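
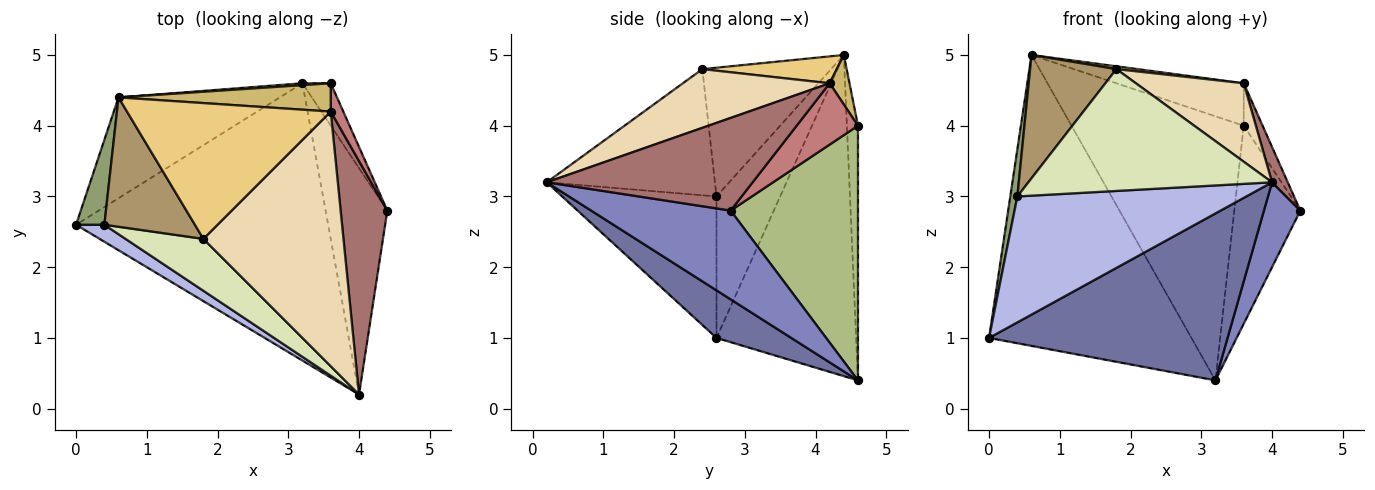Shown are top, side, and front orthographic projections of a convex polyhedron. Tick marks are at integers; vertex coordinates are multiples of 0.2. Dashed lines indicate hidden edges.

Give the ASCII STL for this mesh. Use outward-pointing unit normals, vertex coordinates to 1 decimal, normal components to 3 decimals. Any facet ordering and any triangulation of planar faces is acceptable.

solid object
 facet normal 0.160 -0.509 -0.846
  outer loop
   vertex 3.2 4.6 0.4
   vertex 4.0 0.2 3.2
   vertex 0.0 2.6 1.0
  endloop
 endfacet
 facet normal 0.803 -0.209 -0.558
  outer loop
   vertex 3.2 4.6 0.4
   vertex 4.4 2.8 2.8
   vertex 4.0 0.2 3.2
  endloop
 endfacet
 facet normal -0.546 0.792 -0.274
  outer loop
   vertex 3.2 4.6 0.4
   vertex 0.0 2.6 1.0
   vertex 0.6 4.4 5.0
  endloop
 endfacet
 facet normal -0.556 -0.824 0.111
  outer loop
   vertex 0.4 2.6 3.0
   vertex 0.0 2.6 1.0
   vertex 4.0 0.2 3.2
  endloop
 endfacet
 facet normal -0.975 -0.108 0.195
  outer loop
   vertex 0.4 2.6 3.0
   vertex 0.6 4.4 5.0
   vertex 0.0 2.6 1.0
  endloop
 endfacet
 facet normal 0.883 0.458 -0.098
  outer loop
   vertex 3.6 4.6 4.0
   vertex 4.4 2.8 2.8
   vertex 3.2 4.6 0.4
  endloop
 endfacet
 facet normal -0.064 0.998 0.007
  outer loop
   vertex 3.6 4.6 4.0
   vertex 3.2 4.6 0.4
   vertex 0.6 4.4 5.0
  endloop
 endfacet
 facet normal -0.536 -0.777 0.331
  outer loop
   vertex 1.8 2.4 4.8
   vertex 0.4 2.6 3.0
   vertex 4.0 0.2 3.2
  endloop
 endfacet
 facet normal -0.717 -0.481 0.504
  outer loop
   vertex 1.8 2.4 4.8
   vertex 0.6 4.4 5.0
   vertex 0.4 2.6 3.0
  endloop
 endfacet
 facet normal 0.128 0.825 0.550
  outer loop
   vertex 3.6 4.2 4.6
   vertex 3.6 4.6 4.0
   vertex 0.6 4.4 5.0
  endloop
 endfacet
 facet normal 0.131 -0.021 0.991
  outer loop
   vertex 3.6 4.2 4.6
   vertex 0.6 4.4 5.0
   vertex 1.8 2.4 4.8
  endloop
 endfacet
 facet normal 0.372 -0.273 0.887
  outer loop
   vertex 3.6 4.2 4.6
   vertex 1.8 2.4 4.8
   vertex 4.0 0.2 3.2
  endloop
 endfacet
 facet normal 0.891 -0.068 0.449
  outer loop
   vertex 3.6 4.2 4.6
   vertex 4.0 0.2 3.2
   vertex 4.4 2.8 2.8
  endloop
 endfacet
 facet normal 0.938 0.289 0.192
  outer loop
   vertex 3.6 4.2 4.6
   vertex 4.4 2.8 2.8
   vertex 3.6 4.6 4.0
  endloop
 endfacet
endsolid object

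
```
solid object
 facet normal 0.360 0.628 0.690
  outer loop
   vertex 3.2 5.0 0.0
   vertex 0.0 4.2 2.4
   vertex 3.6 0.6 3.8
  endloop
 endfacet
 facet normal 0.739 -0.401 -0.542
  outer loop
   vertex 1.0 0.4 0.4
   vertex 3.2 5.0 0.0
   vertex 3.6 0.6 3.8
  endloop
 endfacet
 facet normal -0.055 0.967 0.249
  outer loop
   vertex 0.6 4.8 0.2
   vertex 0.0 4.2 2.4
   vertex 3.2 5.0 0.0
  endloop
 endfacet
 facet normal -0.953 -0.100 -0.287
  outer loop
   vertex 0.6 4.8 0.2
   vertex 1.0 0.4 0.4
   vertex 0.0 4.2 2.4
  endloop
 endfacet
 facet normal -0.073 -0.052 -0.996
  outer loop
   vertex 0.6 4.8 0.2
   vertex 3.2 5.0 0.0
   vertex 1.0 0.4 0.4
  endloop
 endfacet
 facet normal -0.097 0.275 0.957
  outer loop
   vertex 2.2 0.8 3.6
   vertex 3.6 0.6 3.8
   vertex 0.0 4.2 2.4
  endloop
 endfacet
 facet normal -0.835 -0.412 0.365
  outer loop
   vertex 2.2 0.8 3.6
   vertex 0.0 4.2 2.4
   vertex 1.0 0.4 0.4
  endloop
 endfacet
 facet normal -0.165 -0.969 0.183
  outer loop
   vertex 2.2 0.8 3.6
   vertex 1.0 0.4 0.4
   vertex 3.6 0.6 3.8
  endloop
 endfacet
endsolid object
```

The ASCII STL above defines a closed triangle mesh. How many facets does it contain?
8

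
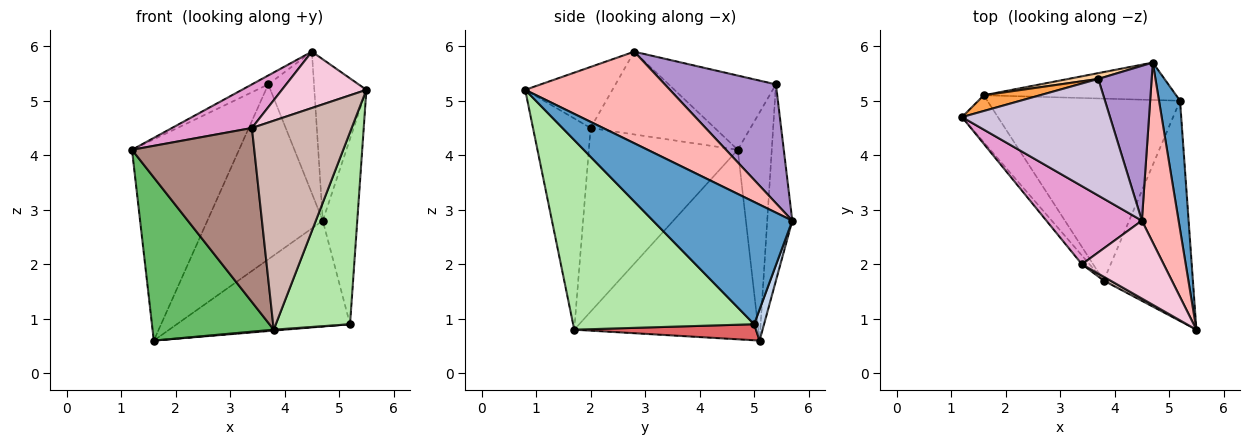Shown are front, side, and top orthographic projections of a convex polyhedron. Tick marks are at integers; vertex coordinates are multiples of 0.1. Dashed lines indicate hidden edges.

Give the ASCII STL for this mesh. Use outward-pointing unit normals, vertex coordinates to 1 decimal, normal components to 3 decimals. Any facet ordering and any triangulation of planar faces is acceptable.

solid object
 facet normal 0.957 0.237 0.165
  outer loop
   vertex 5.2 5.0 0.9
   vertex 4.7 5.7 2.8
   vertex 5.5 0.8 5.2
  endloop
 endfacet
 facet normal 0.054 0.941 -0.333
  outer loop
   vertex 5.2 5.0 0.9
   vertex 1.6 5.1 0.6
   vertex 4.7 5.7 2.8
  endloop
 endfacet
 facet normal -0.302 0.951 0.074
  outer loop
   vertex 3.7 5.4 5.3
   vertex 1.6 5.1 0.6
   vertex 1.2 4.7 4.1
  endloop
 endfacet
 facet normal -0.212 0.977 0.032
  outer loop
   vertex 3.7 5.4 5.3
   vertex 4.7 5.7 2.8
   vertex 1.6 5.1 0.6
  endloop
 endfacet
 facet normal -0.825 -0.543 -0.156
  outer loop
   vertex 3.8 1.7 0.8
   vertex 1.2 4.7 4.1
   vertex 1.6 5.1 0.6
  endloop
 endfacet
 facet normal 0.848 -0.348 -0.399
  outer loop
   vertex 3.8 1.7 0.8
   vertex 5.2 5.0 0.9
   vertex 5.5 0.8 5.2
  endloop
 endfacet
 facet normal 0.083 -0.005 -0.997
  outer loop
   vertex 3.8 1.7 0.8
   vertex 1.6 5.1 0.6
   vertex 5.2 5.0 0.9
  endloop
 endfacet
 facet normal 0.880 0.317 0.353
  outer loop
   vertex 4.5 2.8 5.9
   vertex 5.5 0.8 5.2
   vertex 4.7 5.7 2.8
  endloop
 endfacet
 facet normal 0.854 0.351 0.384
  outer loop
   vertex 4.5 2.8 5.9
   vertex 4.7 5.7 2.8
   vertex 3.7 5.4 5.3
  endloop
 endfacet
 facet normal -0.447 0.068 0.892
  outer loop
   vertex 4.5 2.8 5.9
   vertex 3.7 5.4 5.3
   vertex 1.2 4.7 4.1
  endloop
 endfacet
 facet normal -0.773 -0.634 -0.032
  outer loop
   vertex 3.4 2.0 4.5
   vertex 1.2 4.7 4.1
   vertex 3.8 1.7 0.8
  endloop
 endfacet
 facet normal -0.500 -0.866 0.016
  outer loop
   vertex 3.4 2.0 4.5
   vertex 3.8 1.7 0.8
   vertex 5.5 0.8 5.2
  endloop
 endfacet
 facet normal -0.604 -0.389 0.696
  outer loop
   vertex 3.4 2.0 4.5
   vertex 4.5 2.8 5.9
   vertex 1.2 4.7 4.1
  endloop
 endfacet
 facet normal -0.518 -0.501 0.693
  outer loop
   vertex 3.4 2.0 4.5
   vertex 5.5 0.8 5.2
   vertex 4.5 2.8 5.9
  endloop
 endfacet
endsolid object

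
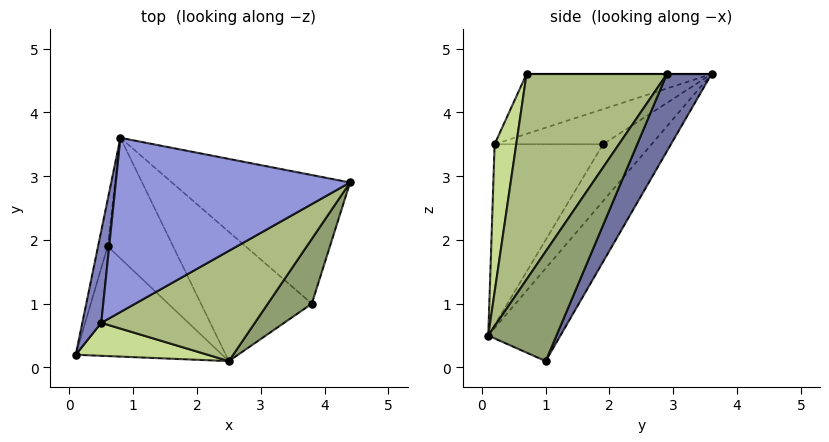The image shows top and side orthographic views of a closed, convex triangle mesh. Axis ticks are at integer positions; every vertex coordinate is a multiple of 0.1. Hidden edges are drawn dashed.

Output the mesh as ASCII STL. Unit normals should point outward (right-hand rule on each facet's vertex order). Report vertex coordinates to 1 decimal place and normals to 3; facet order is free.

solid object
 facet normal 0.175 0.899 -0.403
  outer loop
   vertex 3.8 1.0 0.1
   vertex 0.8 3.6 4.6
   vertex 4.4 2.9 4.6
  endloop
 endfacet
 facet normal -0.949 0.098 0.300
  outer loop
   vertex 0.5 0.7 4.6
   vertex 0.8 3.6 4.6
   vertex 0.1 0.2 3.5
  endloop
 endfacet
 facet normal 0.000 0.000 1.000
  outer loop
   vertex 0.5 0.7 4.6
   vertex 4.4 2.9 4.6
   vertex 0.8 3.6 4.6
  endloop
 endfacet
 facet normal -0.928 0.273 -0.253
  outer loop
   vertex 0.6 1.9 3.5
   vertex 0.1 0.2 3.5
   vertex 0.8 3.6 4.6
  endloop
 endfacet
 facet normal 0.601 -0.762 0.241
  outer loop
   vertex 2.5 0.1 0.5
   vertex 3.8 1.0 0.1
   vertex 4.4 2.9 4.6
  endloop
 endfacet
 facet normal 0.461 -0.818 0.345
  outer loop
   vertex 2.5 0.1 0.5
   vertex 4.4 2.9 4.6
   vertex 0.5 0.7 4.6
  endloop
 endfacet
 facet normal 0.326 -0.900 0.291
  outer loop
   vertex 2.5 0.1 0.5
   vertex 0.5 0.7 4.6
   vertex 0.1 0.2 3.5
  endloop
 endfacet
 facet normal -0.758 0.223 -0.614
  outer loop
   vertex 2.5 0.1 0.5
   vertex 0.1 0.2 3.5
   vertex 0.6 1.9 3.5
  endloop
 endfacet
 facet normal -0.554 0.506 -0.661
  outer loop
   vertex 2.5 0.1 0.5
   vertex 0.8 3.6 4.6
   vertex 3.8 1.0 0.1
  endloop
 endfacet
 facet normal -0.571 0.492 -0.657
  outer loop
   vertex 2.5 0.1 0.5
   vertex 0.6 1.9 3.5
   vertex 0.8 3.6 4.6
  endloop
 endfacet
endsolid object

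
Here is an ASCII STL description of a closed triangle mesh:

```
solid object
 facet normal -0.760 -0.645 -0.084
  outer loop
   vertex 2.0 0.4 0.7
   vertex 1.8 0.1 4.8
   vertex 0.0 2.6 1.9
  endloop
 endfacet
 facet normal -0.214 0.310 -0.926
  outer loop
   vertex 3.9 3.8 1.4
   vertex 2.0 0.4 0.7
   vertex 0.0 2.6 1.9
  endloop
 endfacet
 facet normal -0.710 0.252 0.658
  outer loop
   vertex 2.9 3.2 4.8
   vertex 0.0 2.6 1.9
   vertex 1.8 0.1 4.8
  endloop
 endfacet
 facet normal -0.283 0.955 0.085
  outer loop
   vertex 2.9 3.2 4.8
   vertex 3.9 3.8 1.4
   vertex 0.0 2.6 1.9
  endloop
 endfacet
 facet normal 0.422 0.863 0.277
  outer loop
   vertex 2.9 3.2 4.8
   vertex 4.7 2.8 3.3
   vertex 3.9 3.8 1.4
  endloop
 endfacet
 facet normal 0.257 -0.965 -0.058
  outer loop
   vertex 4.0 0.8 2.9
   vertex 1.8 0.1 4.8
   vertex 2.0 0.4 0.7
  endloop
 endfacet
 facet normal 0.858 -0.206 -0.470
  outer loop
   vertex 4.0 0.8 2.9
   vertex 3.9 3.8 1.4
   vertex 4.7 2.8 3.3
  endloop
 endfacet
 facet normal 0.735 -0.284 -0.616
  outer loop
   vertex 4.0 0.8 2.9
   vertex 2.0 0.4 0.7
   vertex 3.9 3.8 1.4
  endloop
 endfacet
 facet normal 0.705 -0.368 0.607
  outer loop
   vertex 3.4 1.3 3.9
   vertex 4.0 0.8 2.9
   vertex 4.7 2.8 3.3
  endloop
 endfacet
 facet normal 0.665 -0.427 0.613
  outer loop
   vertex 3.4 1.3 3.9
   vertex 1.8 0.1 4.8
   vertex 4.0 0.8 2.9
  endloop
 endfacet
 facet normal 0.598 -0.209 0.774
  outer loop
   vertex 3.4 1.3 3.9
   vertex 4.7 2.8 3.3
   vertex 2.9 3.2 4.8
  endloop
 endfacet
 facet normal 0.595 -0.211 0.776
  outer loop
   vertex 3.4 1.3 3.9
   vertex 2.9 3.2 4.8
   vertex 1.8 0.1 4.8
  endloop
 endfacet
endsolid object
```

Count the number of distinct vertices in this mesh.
8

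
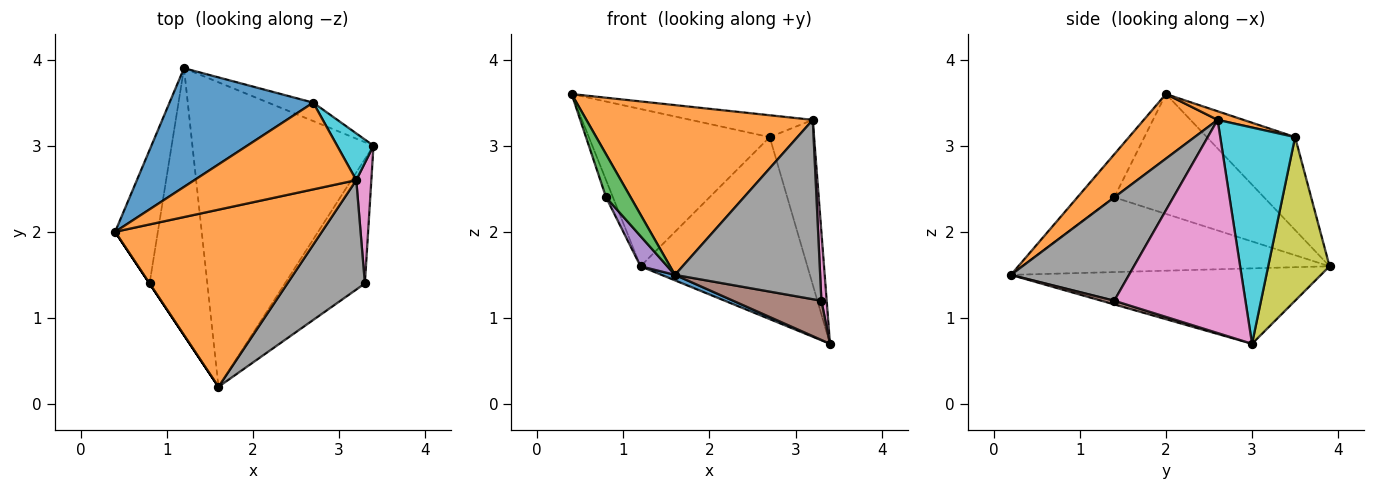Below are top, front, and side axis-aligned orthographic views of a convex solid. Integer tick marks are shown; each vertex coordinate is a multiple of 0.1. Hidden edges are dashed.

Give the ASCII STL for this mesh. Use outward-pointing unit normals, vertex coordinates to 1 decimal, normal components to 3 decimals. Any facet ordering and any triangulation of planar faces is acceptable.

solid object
 facet normal -0.384 -0.017 -0.923
  outer loop
   vertex 1.2 3.9 1.6
   vertex 3.4 3.0 0.7
   vertex 1.6 0.2 1.5
  endloop
 endfacet
 facet normal 0.220 -0.675 0.704
  outer loop
   vertex 3.2 2.6 3.3
   vertex 0.4 2.0 3.6
   vertex 1.6 0.2 1.5
  endloop
 endfacet
 facet normal -0.832 -0.555 0.000
  outer loop
   vertex 0.8 1.4 2.4
   vertex 1.6 0.2 1.5
   vertex 0.4 2.0 3.6
  endloop
 endfacet
 facet normal -0.941 0.043 -0.335
  outer loop
   vertex 0.8 1.4 2.4
   vertex 0.4 2.0 3.6
   vertex 1.2 3.9 1.6
  endloop
 endfacet
 facet normal -0.789 -0.069 -0.610
  outer loop
   vertex 0.8 1.4 2.4
   vertex 1.2 3.9 1.6
   vertex 1.6 0.2 1.5
  endloop
 endfacet
 facet normal 0.044 -0.300 -0.953
  outer loop
   vertex 3.3 1.4 1.2
   vertex 1.6 0.2 1.5
   vertex 3.4 3.0 0.7
  endloop
 endfacet
 facet normal 0.997 -0.040 0.070
  outer loop
   vertex 3.3 1.4 1.2
   vertex 3.4 3.0 0.7
   vertex 3.2 2.6 3.3
  endloop
 endfacet
 facet normal 0.570 -0.701 0.428
  outer loop
   vertex 3.3 1.4 1.2
   vertex 3.2 2.6 3.3
   vertex 1.6 0.2 1.5
  endloop
 endfacet
 facet normal 0.344 0.934 -0.094
  outer loop
   vertex 2.7 3.5 3.1
   vertex 3.4 3.0 0.7
   vertex 1.2 3.9 1.6
  endloop
 endfacet
 facet normal 0.851 0.505 0.143
  outer loop
   vertex 2.7 3.5 3.1
   vertex 3.2 2.6 3.3
   vertex 3.4 3.0 0.7
  endloop
 endfacet
 facet normal -0.363 0.744 0.561
  outer loop
   vertex 2.7 3.5 3.1
   vertex 1.2 3.9 1.6
   vertex 0.4 2.0 3.6
  endloop
 endfacet
 facet normal 0.052 0.244 0.968
  outer loop
   vertex 2.7 3.5 3.1
   vertex 0.4 2.0 3.6
   vertex 3.2 2.6 3.3
  endloop
 endfacet
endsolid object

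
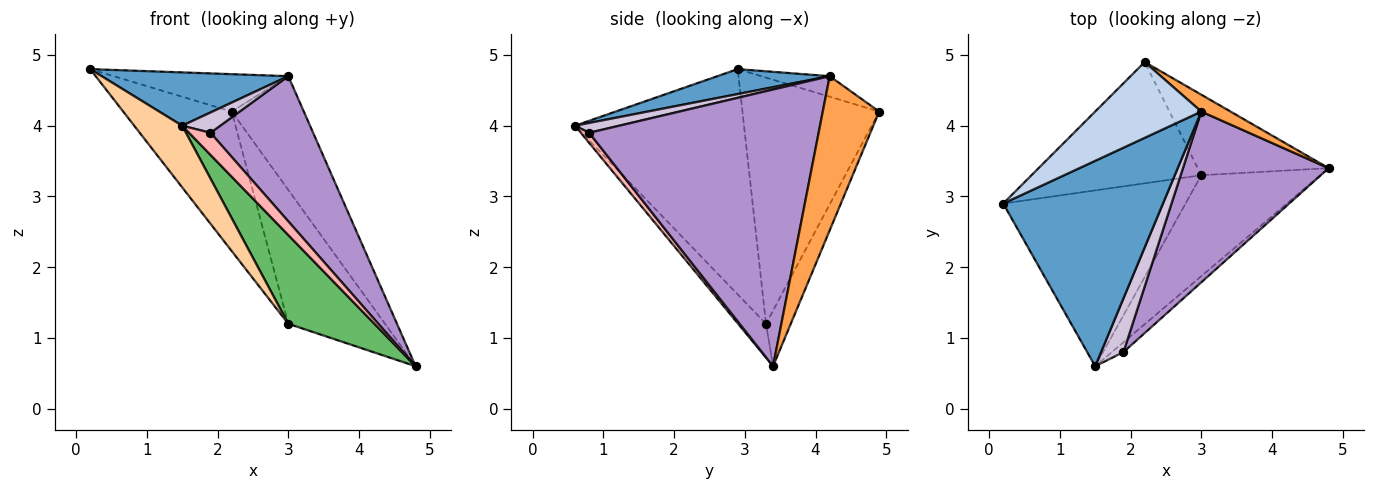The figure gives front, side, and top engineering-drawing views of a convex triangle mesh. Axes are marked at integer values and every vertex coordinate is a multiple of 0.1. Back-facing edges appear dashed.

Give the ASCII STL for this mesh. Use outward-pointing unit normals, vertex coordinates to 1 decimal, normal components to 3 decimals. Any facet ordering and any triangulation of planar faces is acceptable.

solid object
 facet normal 0.150 -0.248 0.957
  outer loop
   vertex 3.0 4.2 4.7
   vertex 0.2 2.9 4.8
   vertex 1.5 0.6 4.0
  endloop
 endfacet
 facet normal -0.171 0.436 0.884
  outer loop
   vertex 3.0 4.2 4.7
   vertex 2.2 4.9 4.2
   vertex 0.2 2.9 4.8
  endloop
 endfacet
 facet normal 0.612 0.782 0.116
  outer loop
   vertex 3.0 4.2 4.7
   vertex 4.8 3.4 0.6
   vertex 2.2 4.9 4.2
  endloop
 endfacet
 facet normal -0.759 -0.215 -0.614
  outer loop
   vertex 3.0 3.3 1.2
   vertex 1.5 0.6 4.0
   vertex 0.2 2.9 4.8
  endloop
 endfacet
 facet normal -0.209 -0.646 -0.735
  outer loop
   vertex 3.0 3.3 1.2
   vertex 4.8 3.4 0.6
   vertex 1.5 0.6 4.0
  endloop
 endfacet
 facet normal -0.689 0.547 -0.475
  outer loop
   vertex 3.0 3.3 1.2
   vertex 0.2 2.9 4.8
   vertex 2.2 4.9 4.2
  endloop
 endfacet
 facet normal -0.214 0.837 -0.504
  outer loop
   vertex 3.0 3.3 1.2
   vertex 2.2 4.9 4.2
   vertex 4.8 3.4 0.6
  endloop
 endfacet
 facet normal 0.334 -0.861 -0.384
  outer loop
   vertex 1.9 0.8 3.9
   vertex 1.5 0.6 4.0
   vertex 4.8 3.4 0.6
  endloop
 endfacet
 facet normal 0.823 -0.368 0.433
  outer loop
   vertex 1.9 0.8 3.9
   vertex 4.8 3.4 0.6
   vertex 3.0 4.2 4.7
  endloop
 endfacet
 facet normal 0.380 -0.326 0.866
  outer loop
   vertex 1.9 0.8 3.9
   vertex 3.0 4.2 4.7
   vertex 1.5 0.6 4.0
  endloop
 endfacet
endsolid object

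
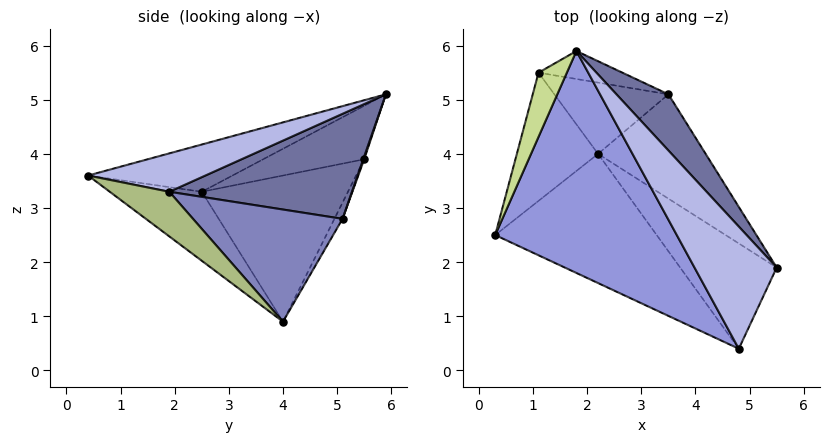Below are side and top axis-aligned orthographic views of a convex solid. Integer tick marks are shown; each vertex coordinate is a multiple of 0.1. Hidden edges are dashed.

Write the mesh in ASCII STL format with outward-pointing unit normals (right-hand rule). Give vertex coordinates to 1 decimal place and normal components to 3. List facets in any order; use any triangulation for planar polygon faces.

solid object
 facet normal 0.759 0.533 0.375
  outer loop
   vertex 3.5 5.1 2.8
   vertex 1.8 5.9 5.1
   vertex 5.5 1.9 3.3
  endloop
 endfacet
 facet normal 0.683 0.324 -0.655
  outer loop
   vertex 3.5 5.1 2.8
   vertex 5.5 1.9 3.3
   vertex 2.2 4.0 0.9
  endloop
 endfacet
 facet normal -0.234 -0.372 0.898
  outer loop
   vertex 4.8 0.4 3.6
   vertex 1.8 5.9 5.1
   vertex 0.3 2.5 3.3
  endloop
 endfacet
 facet normal 0.423 -0.016 0.906
  outer loop
   vertex 4.8 0.4 3.6
   vertex 5.5 1.9 3.3
   vertex 1.8 5.9 5.1
  endloop
 endfacet
 facet normal -0.282 -0.698 -0.659
  outer loop
   vertex 4.8 0.4 3.6
   vertex 0.3 2.5 3.3
   vertex 2.2 4.0 0.9
  endloop
 endfacet
 facet normal 0.393 -0.353 -0.849
  outer loop
   vertex 4.8 0.4 3.6
   vertex 2.2 4.0 0.9
   vertex 5.5 1.9 3.3
  endloop
 endfacet
 facet normal -0.875 0.141 0.463
  outer loop
   vertex 1.1 5.5 3.9
   vertex 0.3 2.5 3.3
   vertex 1.8 5.9 5.1
  endloop
 endfacet
 facet normal -0.830 0.314 -0.461
  outer loop
   vertex 1.1 5.5 3.9
   vertex 2.2 4.0 0.9
   vertex 0.3 2.5 3.3
  endloop
 endfacet
 facet normal 0.010 0.947 -0.322
  outer loop
   vertex 1.1 5.5 3.9
   vertex 1.8 5.9 5.1
   vertex 3.5 5.1 2.8
  endloop
 endfacet
 facet normal -0.066 0.883 -0.466
  outer loop
   vertex 1.1 5.5 3.9
   vertex 3.5 5.1 2.8
   vertex 2.2 4.0 0.9
  endloop
 endfacet
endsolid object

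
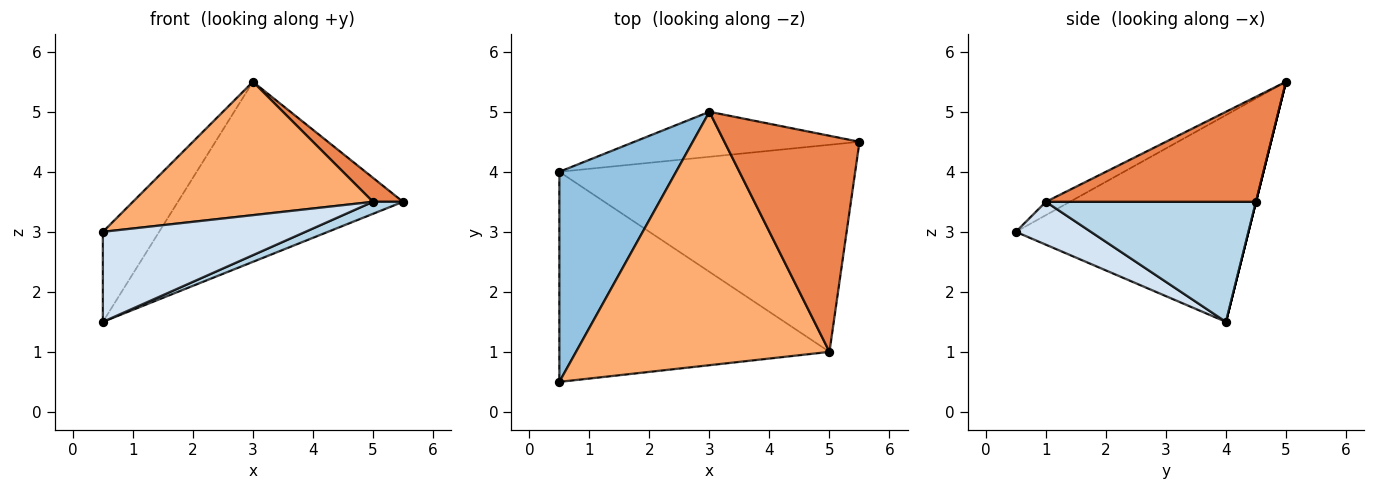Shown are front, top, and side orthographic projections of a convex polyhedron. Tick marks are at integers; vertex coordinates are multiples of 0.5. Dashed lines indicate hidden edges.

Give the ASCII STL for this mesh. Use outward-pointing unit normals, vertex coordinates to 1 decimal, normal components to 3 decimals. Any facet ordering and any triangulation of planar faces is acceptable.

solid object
 facet normal 0.000 0.970 -0.243
  outer loop
   vertex 3.0 5.0 5.5
   vertex 5.5 4.5 3.5
   vertex 0.5 4.0 1.5
  endloop
 endfacet
 facet normal -0.852 0.206 0.481
  outer loop
   vertex 3.0 5.0 5.5
   vertex 0.5 4.0 1.5
   vertex 0.5 0.5 3.0
  endloop
 endfacet
 facet normal 0.375 -0.054 -0.925
  outer loop
   vertex 5.0 1.0 3.5
   vertex 0.5 4.0 1.5
   vertex 5.5 4.5 3.5
  endloop
 endfacet
 facet normal 0.144 -0.390 -0.910
  outer loop
   vertex 5.0 1.0 3.5
   vertex 0.5 0.5 3.0
   vertex 0.5 4.0 1.5
  endloop
 endfacet
 facet normal 0.612 -0.087 0.786
  outer loop
   vertex 5.0 1.0 3.5
   vertex 5.5 4.5 3.5
   vertex 3.0 5.0 5.5
  endloop
 endfacet
 facet normal -0.047 -0.465 0.884
  outer loop
   vertex 5.0 1.0 3.5
   vertex 3.0 5.0 5.5
   vertex 0.5 0.5 3.0
  endloop
 endfacet
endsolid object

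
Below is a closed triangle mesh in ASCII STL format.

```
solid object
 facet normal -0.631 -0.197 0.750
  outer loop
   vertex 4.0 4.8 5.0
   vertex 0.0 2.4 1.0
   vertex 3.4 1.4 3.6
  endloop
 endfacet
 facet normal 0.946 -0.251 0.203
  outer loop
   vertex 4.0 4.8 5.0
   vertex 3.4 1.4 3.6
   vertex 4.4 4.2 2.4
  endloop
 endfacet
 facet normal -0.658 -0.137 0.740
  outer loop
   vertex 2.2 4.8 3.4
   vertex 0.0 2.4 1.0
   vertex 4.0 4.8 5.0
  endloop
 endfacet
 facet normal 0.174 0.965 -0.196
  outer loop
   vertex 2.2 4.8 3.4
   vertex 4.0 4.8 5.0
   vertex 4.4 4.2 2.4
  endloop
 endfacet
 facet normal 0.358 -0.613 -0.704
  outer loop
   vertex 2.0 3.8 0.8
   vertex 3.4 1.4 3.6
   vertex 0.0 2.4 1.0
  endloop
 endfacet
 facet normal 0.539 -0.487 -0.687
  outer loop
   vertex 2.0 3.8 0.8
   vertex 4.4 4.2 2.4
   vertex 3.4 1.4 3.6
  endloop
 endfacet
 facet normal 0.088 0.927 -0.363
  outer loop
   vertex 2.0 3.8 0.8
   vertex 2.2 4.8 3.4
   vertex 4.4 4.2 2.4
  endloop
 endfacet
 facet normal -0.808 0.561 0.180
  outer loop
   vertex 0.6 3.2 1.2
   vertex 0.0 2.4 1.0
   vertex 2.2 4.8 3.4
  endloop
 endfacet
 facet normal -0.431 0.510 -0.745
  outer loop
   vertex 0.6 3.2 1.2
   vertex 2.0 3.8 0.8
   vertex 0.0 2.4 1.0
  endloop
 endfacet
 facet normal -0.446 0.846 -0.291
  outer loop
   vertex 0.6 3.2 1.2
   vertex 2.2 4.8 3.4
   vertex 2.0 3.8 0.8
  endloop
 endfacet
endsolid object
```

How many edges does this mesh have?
15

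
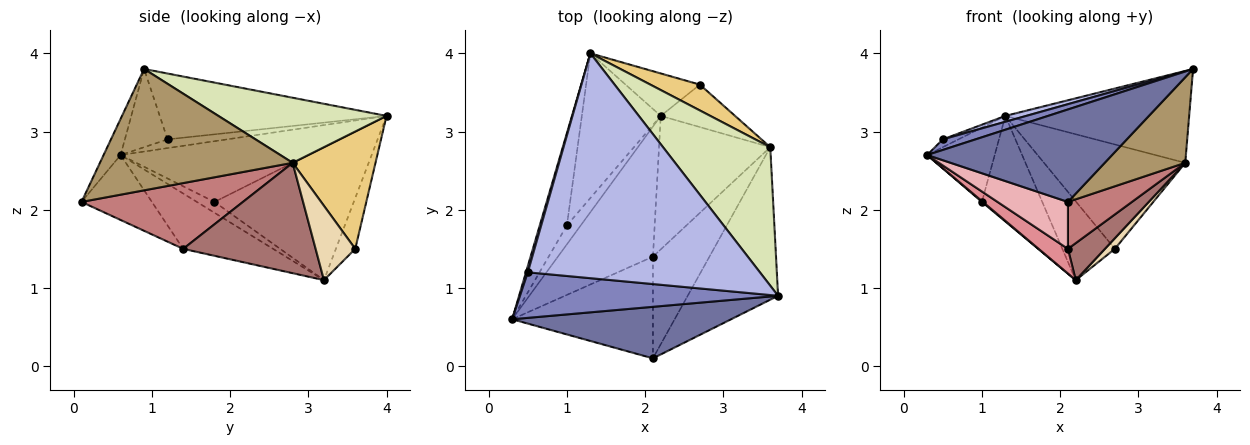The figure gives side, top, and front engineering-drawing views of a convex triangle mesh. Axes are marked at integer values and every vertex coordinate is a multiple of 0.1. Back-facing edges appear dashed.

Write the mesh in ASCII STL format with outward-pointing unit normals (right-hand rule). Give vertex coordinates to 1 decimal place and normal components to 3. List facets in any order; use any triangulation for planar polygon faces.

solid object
 facet normal -0.080 -0.871 0.485
  outer loop
   vertex 2.1 0.1 2.1
   vertex 3.7 0.9 3.8
   vertex 0.3 0.6 2.7
  endloop
 endfacet
 facet normal -0.283 -0.217 0.934
  outer loop
   vertex 0.5 1.2 2.9
   vertex 0.3 0.6 2.7
   vertex 3.7 0.9 3.8
  endloop
 endfacet
 facet normal -0.948 0.249 0.200
  outer loop
   vertex 0.5 1.2 2.9
   vertex 1.3 4.0 3.2
   vertex 0.3 0.6 2.7
  endloop
 endfacet
 facet normal -0.273 -0.025 0.962
  outer loop
   vertex 0.5 1.2 2.9
   vertex 3.7 0.9 3.8
   vertex 1.3 4.0 3.2
  endloop
 endfacet
 facet normal -0.867 0.312 -0.388
  outer loop
   vertex 1.0 1.8 2.1
   vertex 0.3 0.6 2.7
   vertex 1.3 4.0 3.2
  endloop
 endfacet
 facet normal -0.616 -0.034 -0.787
  outer loop
   vertex 1.0 1.8 2.1
   vertex 2.2 3.2 1.1
   vertex 0.3 0.6 2.7
  endloop
 endfacet
 facet normal -0.806 0.349 -0.478
  outer loop
   vertex 1.0 1.8 2.1
   vertex 1.3 4.0 3.2
   vertex 2.2 3.2 1.1
  endloop
 endfacet
 facet normal 0.451 0.493 0.744
  outer loop
   vertex 3.6 2.8 2.6
   vertex 1.3 4.0 3.2
   vertex 3.7 0.9 3.8
  endloop
 endfacet
 facet normal 0.761 -0.318 -0.566
  outer loop
   vertex 3.6 2.8 2.6
   vertex 3.7 0.9 3.8
   vertex 2.1 0.1 2.1
  endloop
 endfacet
 facet normal -0.309 0.837 -0.451
  outer loop
   vertex 2.7 3.6 1.5
   vertex 2.2 3.2 1.1
   vertex 1.3 4.0 3.2
  endloop
 endfacet
 facet normal 0.495 0.844 0.209
  outer loop
   vertex 2.7 3.6 1.5
   vertex 1.3 4.0 3.2
   vertex 3.6 2.8 2.6
  endloop
 endfacet
 facet normal 0.696 -0.174 -0.696
  outer loop
   vertex 2.7 3.6 1.5
   vertex 3.6 2.8 2.6
   vertex 2.2 3.2 1.1
  endloop
 endfacet
 facet normal 0.691 -0.193 -0.697
  outer loop
   vertex 2.1 1.4 1.5
   vertex 2.2 3.2 1.1
   vertex 3.6 2.8 2.6
  endloop
 endfacet
 facet normal 0.726 -0.288 -0.624
  outer loop
   vertex 2.1 1.4 1.5
   vertex 3.6 2.8 2.6
   vertex 2.1 0.1 2.1
  endloop
 endfacet
 facet normal -0.497 -0.162 -0.853
  outer loop
   vertex 2.1 1.4 1.5
   vertex 0.3 0.6 2.7
   vertex 2.2 3.2 1.1
  endloop
 endfacet
 facet normal -0.386 -0.386 -0.837
  outer loop
   vertex 2.1 1.4 1.5
   vertex 2.1 0.1 2.1
   vertex 0.3 0.6 2.7
  endloop
 endfacet
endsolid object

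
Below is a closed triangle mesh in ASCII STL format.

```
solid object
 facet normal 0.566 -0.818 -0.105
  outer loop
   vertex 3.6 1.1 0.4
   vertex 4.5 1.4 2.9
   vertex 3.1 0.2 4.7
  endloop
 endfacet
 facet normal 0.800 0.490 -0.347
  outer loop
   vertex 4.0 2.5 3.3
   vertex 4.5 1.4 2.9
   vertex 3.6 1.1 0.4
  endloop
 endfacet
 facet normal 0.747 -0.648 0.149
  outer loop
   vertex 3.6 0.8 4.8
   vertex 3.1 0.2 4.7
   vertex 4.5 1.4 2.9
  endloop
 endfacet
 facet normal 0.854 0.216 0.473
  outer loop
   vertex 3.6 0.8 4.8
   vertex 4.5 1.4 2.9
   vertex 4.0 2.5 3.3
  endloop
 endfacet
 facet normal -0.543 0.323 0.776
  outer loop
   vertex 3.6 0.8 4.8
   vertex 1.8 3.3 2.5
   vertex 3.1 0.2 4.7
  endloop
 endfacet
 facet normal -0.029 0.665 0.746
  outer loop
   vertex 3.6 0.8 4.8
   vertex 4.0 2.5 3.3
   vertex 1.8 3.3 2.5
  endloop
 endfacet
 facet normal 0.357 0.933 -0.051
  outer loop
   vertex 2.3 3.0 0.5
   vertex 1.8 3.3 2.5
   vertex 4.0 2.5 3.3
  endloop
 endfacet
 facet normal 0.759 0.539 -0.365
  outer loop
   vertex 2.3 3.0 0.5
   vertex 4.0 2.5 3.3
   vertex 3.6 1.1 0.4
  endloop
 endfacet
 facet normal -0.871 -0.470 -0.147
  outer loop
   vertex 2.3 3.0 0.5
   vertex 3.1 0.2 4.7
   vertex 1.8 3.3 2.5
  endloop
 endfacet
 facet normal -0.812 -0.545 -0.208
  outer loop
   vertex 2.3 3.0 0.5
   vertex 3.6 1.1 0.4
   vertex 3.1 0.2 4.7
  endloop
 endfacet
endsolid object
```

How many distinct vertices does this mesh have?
7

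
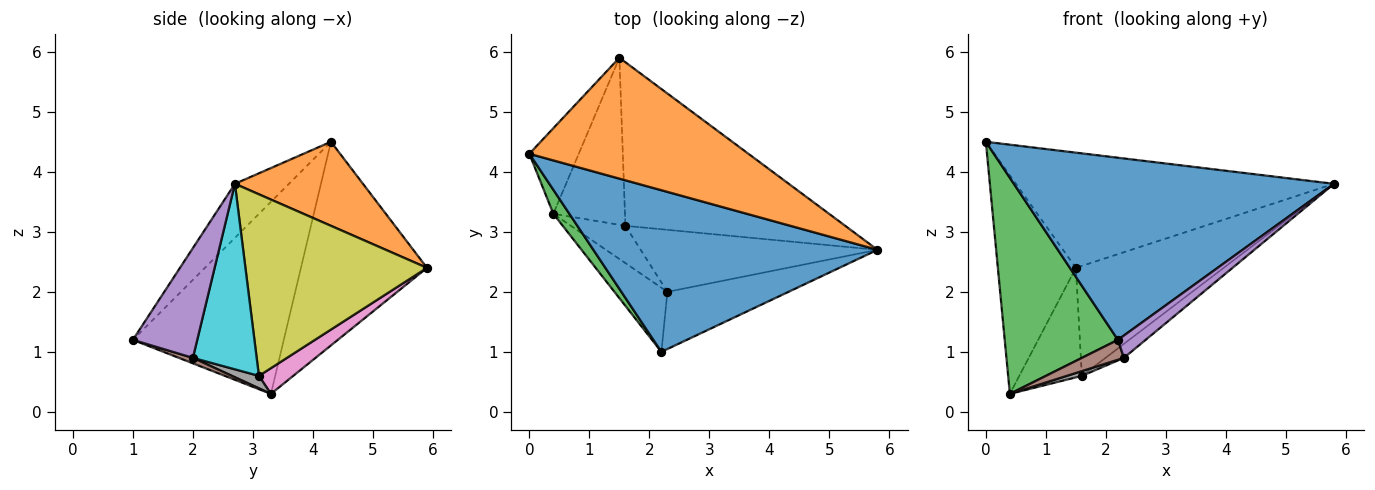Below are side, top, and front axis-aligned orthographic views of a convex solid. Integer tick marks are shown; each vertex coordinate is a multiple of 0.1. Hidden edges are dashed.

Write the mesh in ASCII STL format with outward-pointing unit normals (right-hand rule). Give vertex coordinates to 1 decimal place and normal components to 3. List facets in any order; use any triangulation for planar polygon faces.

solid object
 facet normal -0.125 -0.742 0.659
  outer loop
   vertex 2.2 1.0 1.2
   vertex 5.8 2.7 3.8
   vertex 0.0 4.3 4.5
  endloop
 endfacet
 facet normal 0.268 0.665 0.698
  outer loop
   vertex 1.5 5.9 2.4
   vertex 0.0 4.3 4.5
   vertex 5.8 2.7 3.8
  endloop
 endfacet
 facet normal -0.798 -0.599 0.067
  outer loop
   vertex 0.4 3.3 0.3
   vertex 2.2 1.0 1.2
   vertex 0.0 4.3 4.5
  endloop
 endfacet
 facet normal -0.833 0.515 -0.202
  outer loop
   vertex 0.4 3.3 0.3
   vertex 0.0 4.3 4.5
   vertex 1.5 5.9 2.4
  endloop
 endfacet
 facet normal 0.645 -0.278 -0.712
  outer loop
   vertex 2.3 2.0 0.9
   vertex 5.8 2.7 3.8
   vertex 2.2 1.0 1.2
  endloop
 endfacet
 facet normal 0.098 -0.295 -0.950
  outer loop
   vertex 2.3 2.0 0.9
   vertex 2.2 1.0 1.2
   vertex 0.4 3.3 0.3
  endloop
 endfacet
 facet normal 0.288 0.525 -0.801
  outer loop
   vertex 1.6 3.1 0.6
   vertex 0.4 3.3 0.3
   vertex 1.5 5.9 2.4
  endloop
 endfacet
 facet normal 0.221 -0.123 -0.967
  outer loop
   vertex 1.6 3.1 0.6
   vertex 2.3 2.0 0.9
   vertex 0.4 3.3 0.3
  endloop
 endfacet
 facet normal 0.565 0.460 -0.685
  outer loop
   vertex 1.6 3.1 0.6
   vertex 1.5 5.9 2.4
   vertex 5.8 2.7 3.8
  endloop
 endfacet
 facet normal 0.607 0.175 -0.775
  outer loop
   vertex 1.6 3.1 0.6
   vertex 5.8 2.7 3.8
   vertex 2.3 2.0 0.9
  endloop
 endfacet
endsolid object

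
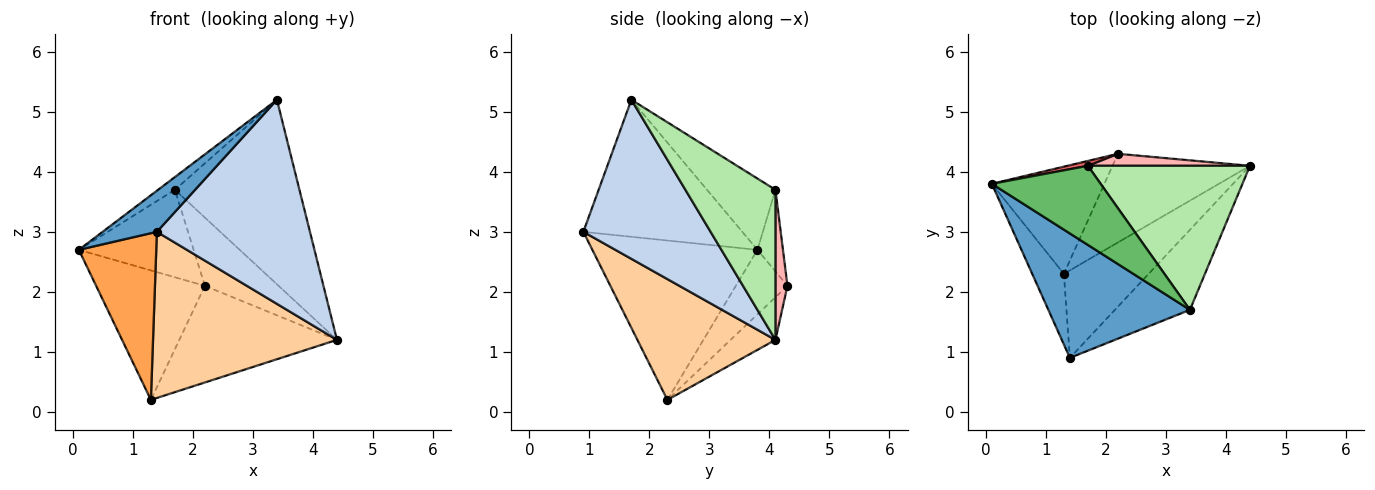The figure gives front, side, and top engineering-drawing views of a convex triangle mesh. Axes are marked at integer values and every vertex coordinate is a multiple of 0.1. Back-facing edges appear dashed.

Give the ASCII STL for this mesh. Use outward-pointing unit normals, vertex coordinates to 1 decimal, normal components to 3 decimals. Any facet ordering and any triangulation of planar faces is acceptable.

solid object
 facet normal -0.677 -0.231 0.699
  outer loop
   vertex 3.4 1.7 5.2
   vertex 0.1 3.8 2.7
   vertex 1.4 0.9 3.0
  endloop
 endfacet
 facet normal 0.612 -0.736 -0.289
  outer loop
   vertex 3.4 1.7 5.2
   vertex 1.4 0.9 3.0
   vertex 4.4 4.1 1.2
  endloop
 endfacet
 facet normal -0.891 -0.418 -0.177
  outer loop
   vertex 1.3 2.3 0.2
   vertex 1.4 0.9 3.0
   vertex 0.1 3.8 2.7
  endloop
 endfacet
 facet normal 0.553 -0.737 -0.388
  outer loop
   vertex 1.3 2.3 0.2
   vertex 4.4 4.1 1.2
   vertex 1.4 0.9 3.0
  endloop
 endfacet
 facet normal -0.543 0.133 0.829
  outer loop
   vertex 1.7 4.1 3.7
   vertex 0.1 3.8 2.7
   vertex 3.4 1.7 5.2
  endloop
 endfacet
 facet normal 0.495 0.685 0.535
  outer loop
   vertex 1.7 4.1 3.7
   vertex 3.4 1.7 5.2
   vertex 4.4 4.1 1.2
  endloop
 endfacet
 facet normal -0.217 0.975 0.054
  outer loop
   vertex 2.2 4.3 2.1
   vertex 0.1 3.8 2.7
   vertex 1.7 4.1 3.7
  endloop
 endfacet
 facet normal 0.158 0.972 0.171
  outer loop
   vertex 2.2 4.3 2.1
   vertex 1.7 4.1 3.7
   vertex 4.4 4.1 1.2
  endloop
 endfacet
 facet normal -0.343 0.723 -0.599
  outer loop
   vertex 2.2 4.3 2.1
   vertex 1.3 2.3 0.2
   vertex 0.1 3.8 2.7
  endloop
 endfacet
 facet normal -0.205 0.721 -0.662
  outer loop
   vertex 2.2 4.3 2.1
   vertex 4.4 4.1 1.2
   vertex 1.3 2.3 0.2
  endloop
 endfacet
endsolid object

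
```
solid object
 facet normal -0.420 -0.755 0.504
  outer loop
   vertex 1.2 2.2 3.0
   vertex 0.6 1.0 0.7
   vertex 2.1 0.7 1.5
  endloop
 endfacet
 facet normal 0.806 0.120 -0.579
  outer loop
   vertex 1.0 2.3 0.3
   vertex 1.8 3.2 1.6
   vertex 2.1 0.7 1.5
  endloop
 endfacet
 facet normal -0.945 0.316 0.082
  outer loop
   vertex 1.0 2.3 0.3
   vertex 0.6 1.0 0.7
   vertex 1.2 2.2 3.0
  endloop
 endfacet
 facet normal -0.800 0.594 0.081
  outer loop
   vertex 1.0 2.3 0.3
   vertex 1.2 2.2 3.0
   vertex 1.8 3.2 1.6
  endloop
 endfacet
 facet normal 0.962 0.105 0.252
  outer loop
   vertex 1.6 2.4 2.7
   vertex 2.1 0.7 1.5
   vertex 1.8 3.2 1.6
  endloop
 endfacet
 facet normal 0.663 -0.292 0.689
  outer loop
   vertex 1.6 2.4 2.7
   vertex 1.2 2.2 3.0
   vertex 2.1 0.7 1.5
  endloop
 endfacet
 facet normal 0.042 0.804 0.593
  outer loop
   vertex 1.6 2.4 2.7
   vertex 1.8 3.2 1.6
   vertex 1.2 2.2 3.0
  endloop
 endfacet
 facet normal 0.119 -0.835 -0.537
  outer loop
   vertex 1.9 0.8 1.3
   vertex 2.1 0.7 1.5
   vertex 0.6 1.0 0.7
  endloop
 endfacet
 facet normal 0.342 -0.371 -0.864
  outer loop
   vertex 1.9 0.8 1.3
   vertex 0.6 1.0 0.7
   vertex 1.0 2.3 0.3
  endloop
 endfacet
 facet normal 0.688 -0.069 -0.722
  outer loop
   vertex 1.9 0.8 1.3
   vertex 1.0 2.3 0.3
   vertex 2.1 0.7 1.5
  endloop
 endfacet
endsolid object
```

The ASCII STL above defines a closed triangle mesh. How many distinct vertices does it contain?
7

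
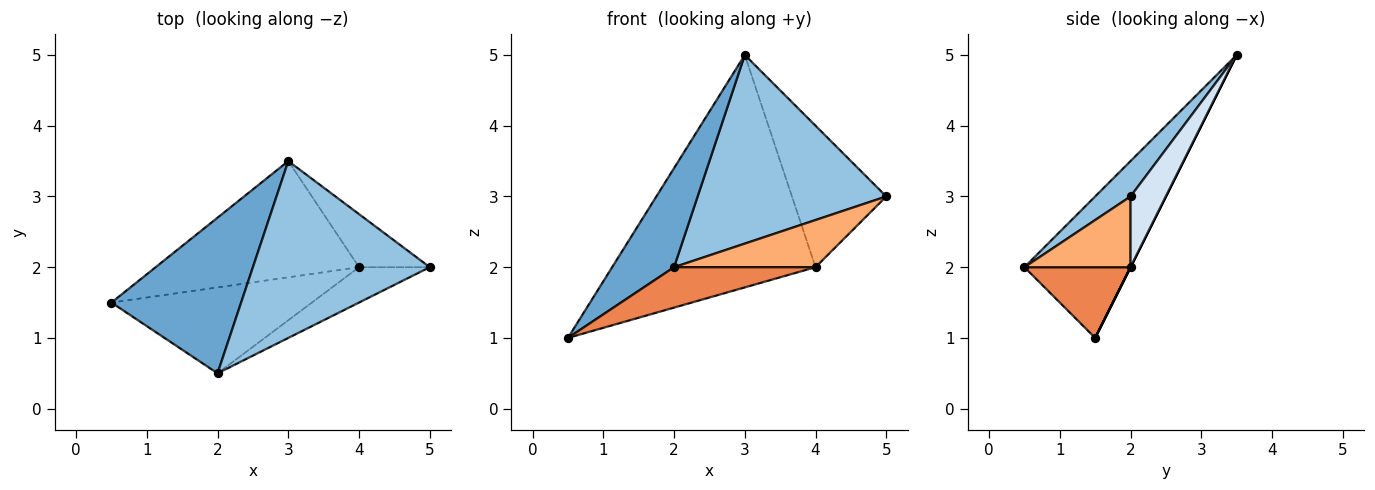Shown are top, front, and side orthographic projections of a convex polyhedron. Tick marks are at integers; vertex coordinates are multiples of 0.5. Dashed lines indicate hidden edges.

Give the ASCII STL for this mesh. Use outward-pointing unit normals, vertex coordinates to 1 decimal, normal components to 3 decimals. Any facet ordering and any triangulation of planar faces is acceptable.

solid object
 facet normal -0.677 -0.395 0.621
  outer loop
   vertex 2.0 0.5 2.0
   vertex 3.0 3.5 5.0
   vertex 0.5 1.5 1.0
  endloop
 endfacet
 facet normal 0.136 -0.723 0.678
  outer loop
   vertex 2.0 0.5 2.0
   vertex 5.0 2.0 3.0
   vertex 3.0 3.5 5.0
  endloop
 endfacet
 facet normal 0.000 0.894 -0.447
  outer loop
   vertex 4.0 2.0 2.0
   vertex 0.5 1.5 1.0
   vertex 3.0 3.5 5.0
  endloop
 endfacet
 facet normal 0.331 0.883 -0.331
  outer loop
   vertex 4.0 2.0 2.0
   vertex 3.0 3.5 5.0
   vertex 5.0 2.0 3.0
  endloop
 endfacet
 facet normal 0.304 -0.406 -0.862
  outer loop
   vertex 4.0 2.0 2.0
   vertex 2.0 0.5 2.0
   vertex 0.5 1.5 1.0
  endloop
 endfacet
 facet normal 0.514 -0.686 -0.514
  outer loop
   vertex 4.0 2.0 2.0
   vertex 5.0 2.0 3.0
   vertex 2.0 0.5 2.0
  endloop
 endfacet
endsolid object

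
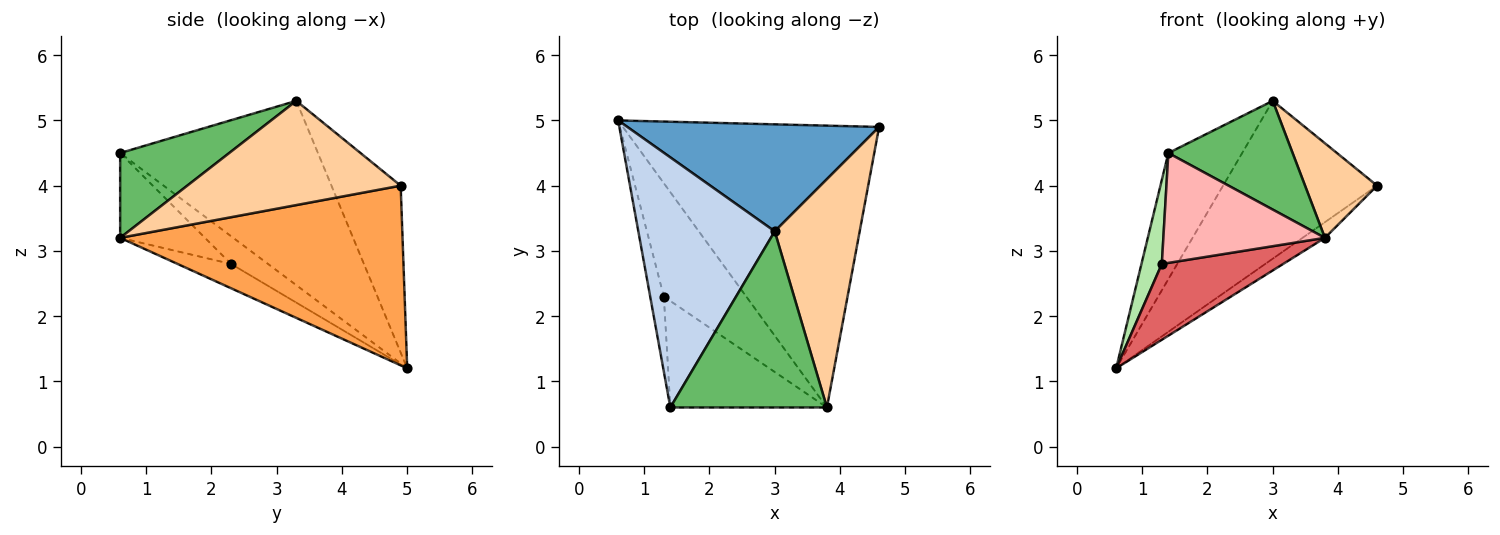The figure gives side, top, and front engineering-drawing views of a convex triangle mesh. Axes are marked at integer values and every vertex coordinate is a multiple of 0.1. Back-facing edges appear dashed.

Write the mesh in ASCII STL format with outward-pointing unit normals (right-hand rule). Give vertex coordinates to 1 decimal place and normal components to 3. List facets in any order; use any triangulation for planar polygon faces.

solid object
 facet normal -0.349 0.776 0.526
  outer loop
   vertex 3.0 3.3 5.3
   vertex 4.6 4.9 4.0
   vertex 0.6 5.0 1.2
  endloop
 endfacet
 facet normal -0.770 0.287 0.570
  outer loop
   vertex 3.0 3.3 5.3
   vertex 0.6 5.0 1.2
   vertex 1.4 0.6 4.5
  endloop
 endfacet
 facet normal 0.574 0.045 -0.818
  outer loop
   vertex 3.8 0.6 3.2
   vertex 0.6 5.0 1.2
   vertex 4.6 4.9 4.0
  endloop
 endfacet
 facet normal 0.750 -0.253 0.611
  outer loop
   vertex 3.8 0.6 3.2
   vertex 4.6 4.9 4.0
   vertex 3.0 3.3 5.3
  endloop
 endfacet
 facet normal 0.419 -0.477 0.773
  outer loop
   vertex 3.8 0.6 3.2
   vertex 3.0 3.3 5.3
   vertex 1.4 0.6 4.5
  endloop
 endfacet
 facet normal -0.804 -0.443 -0.396
  outer loop
   vertex 1.3 2.3 2.8
   vertex 1.4 0.6 4.5
   vertex 0.6 5.0 1.2
  endloop
 endfacet
 facet normal -0.238 -0.540 -0.807
  outer loop
   vertex 1.3 2.3 2.8
   vertex 0.6 5.0 1.2
   vertex 3.8 0.6 3.2
  endloop
 endfacet
 facet normal -0.353 -0.672 -0.651
  outer loop
   vertex 1.3 2.3 2.8
   vertex 3.8 0.6 3.2
   vertex 1.4 0.6 4.5
  endloop
 endfacet
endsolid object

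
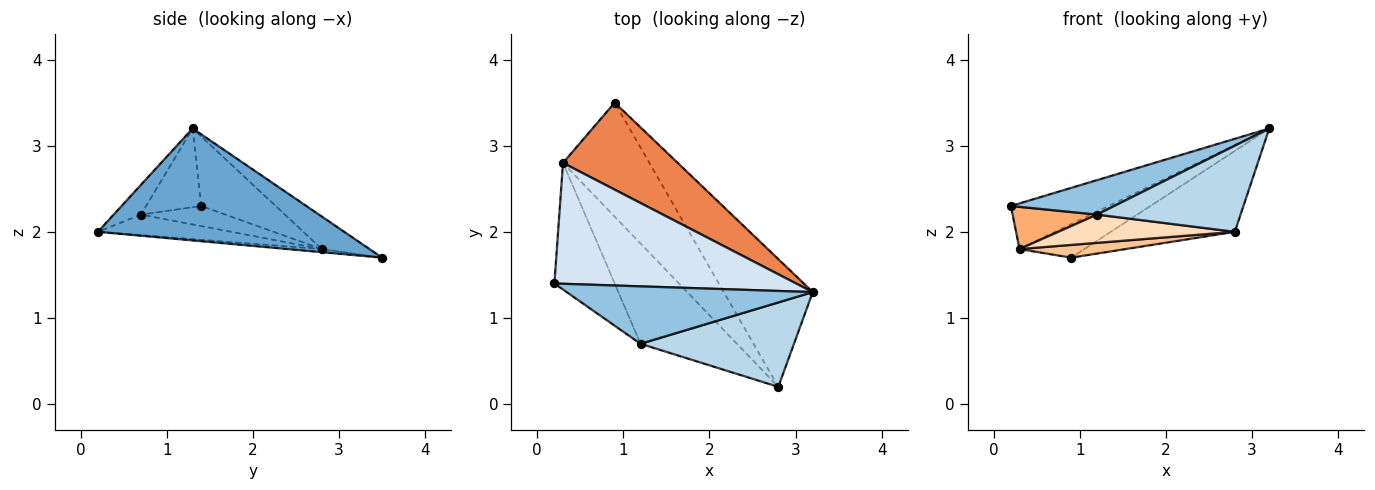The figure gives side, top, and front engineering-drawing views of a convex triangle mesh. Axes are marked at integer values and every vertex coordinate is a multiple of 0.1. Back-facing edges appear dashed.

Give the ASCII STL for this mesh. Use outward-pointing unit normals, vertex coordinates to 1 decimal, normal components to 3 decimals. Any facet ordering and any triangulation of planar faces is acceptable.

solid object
 facet normal 0.728 0.367 -0.579
  outer loop
   vertex 2.8 0.2 2.0
   vertex 0.9 3.5 1.7
   vertex 3.2 1.3 3.2
  endloop
 endfacet
 facet normal -0.265 -0.496 0.827
  outer loop
   vertex 1.2 0.7 2.2
   vertex 3.2 1.3 3.2
   vertex 0.2 1.4 2.3
  endloop
 endfacet
 facet normal -0.134 -0.708 0.694
  outer loop
   vertex 1.2 0.7 2.2
   vertex 2.8 0.2 2.0
   vertex 3.2 1.3 3.2
  endloop
 endfacet
 facet normal -0.260 0.341 0.903
  outer loop
   vertex 0.3 2.8 1.8
   vertex 0.2 1.4 2.3
   vertex 3.2 1.3 3.2
  endloop
 endfacet
 facet normal -0.256 0.348 0.902
  outer loop
   vertex 0.3 2.8 1.8
   vertex 3.2 1.3 3.2
   vertex 0.9 3.5 1.7
  endloop
 endfacet
 facet normal -0.302 -0.302 -0.905
  outer loop
   vertex 0.3 2.8 1.8
   vertex 1.2 0.7 2.2
   vertex 0.2 1.4 2.3
  endloop
 endfacet
 facet normal -0.036 -0.111 -0.993
  outer loop
   vertex 0.3 2.8 1.8
   vertex 0.9 3.5 1.7
   vertex 2.8 0.2 2.0
  endloop
 endfacet
 facet normal -0.201 -0.266 -0.943
  outer loop
   vertex 0.3 2.8 1.8
   vertex 2.8 0.2 2.0
   vertex 1.2 0.7 2.2
  endloop
 endfacet
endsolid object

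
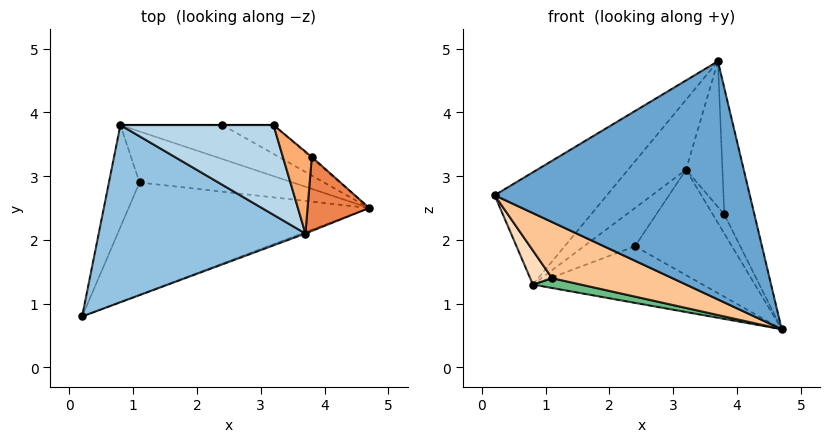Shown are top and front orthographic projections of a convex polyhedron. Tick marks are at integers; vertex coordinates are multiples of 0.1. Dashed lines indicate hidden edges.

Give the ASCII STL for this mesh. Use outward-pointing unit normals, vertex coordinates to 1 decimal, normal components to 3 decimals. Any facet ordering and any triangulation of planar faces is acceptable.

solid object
 facet normal 0.351 -0.936 -0.006
  outer loop
   vertex 3.7 2.1 4.8
   vertex 0.2 0.8 2.7
   vertex 4.7 2.5 0.6
  endloop
 endfacet
 facet normal -0.577 0.437 0.690
  outer loop
   vertex 0.8 3.8 1.3
   vertex 0.2 0.8 2.7
   vertex 3.7 2.1 4.8
  endloop
 endfacet
 facet normal -0.509 0.529 0.679
  outer loop
   vertex 0.8 3.8 1.3
   vertex 3.7 2.1 4.8
   vertex 3.2 3.8 3.1
  endloop
 endfacet
 facet normal 0.602 0.797 -0.053
  outer loop
   vertex 3.8 3.3 2.4
   vertex 4.7 2.5 0.6
   vertex 3.2 3.8 3.1
  endloop
 endfacet
 facet normal 0.872 0.423 0.248
  outer loop
   vertex 3.8 3.3 2.4
   vertex 3.7 2.1 4.8
   vertex 4.7 2.5 0.6
  endloop
 endfacet
 facet normal 0.792 0.532 0.299
  outer loop
   vertex 3.8 3.3 2.4
   vertex 3.2 3.8 3.1
   vertex 3.7 2.1 4.8
  endloop
 endfacet
 facet normal -0.241 -0.434 -0.868
  outer loop
   vertex 1.1 2.9 1.4
   vertex 4.7 2.5 0.6
   vertex 0.2 0.8 2.7
  endloop
 endfacet
 facet normal -0.535 -0.267 -0.802
  outer loop
   vertex 1.1 2.9 1.4
   vertex 0.2 0.8 2.7
   vertex 0.8 3.8 1.3
  endloop
 endfacet
 facet normal -0.233 -0.184 -0.955
  outer loop
   vertex 1.1 2.9 1.4
   vertex 0.8 3.8 1.3
   vertex 4.7 2.5 0.6
  endloop
 endfacet
 facet normal 0.368 0.897 -0.245
  outer loop
   vertex 2.4 3.8 1.9
   vertex 3.2 3.8 3.1
   vertex 4.7 2.5 0.6
  endloop
 endfacet
 facet normal 0.190 0.841 -0.506
  outer loop
   vertex 2.4 3.8 1.9
   vertex 4.7 2.5 0.6
   vertex 0.8 3.8 1.3
  endloop
 endfacet
 facet normal 0.000 1.000 0.000
  outer loop
   vertex 2.4 3.8 1.9
   vertex 0.8 3.8 1.3
   vertex 3.2 3.8 3.1
  endloop
 endfacet
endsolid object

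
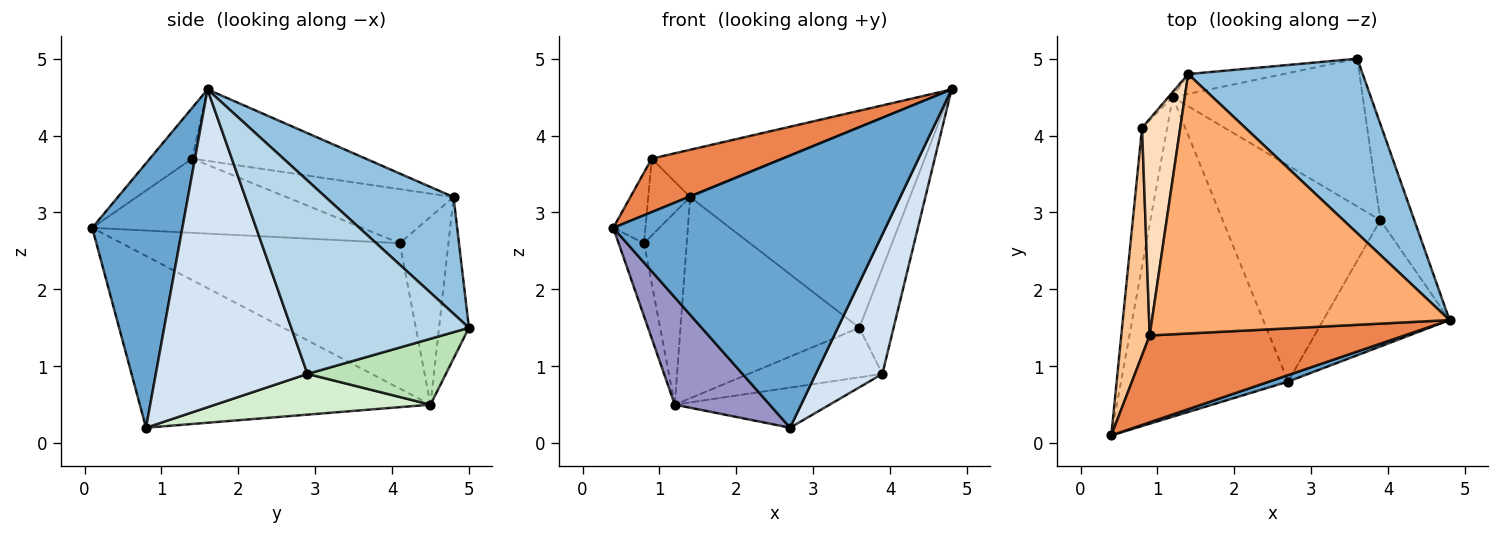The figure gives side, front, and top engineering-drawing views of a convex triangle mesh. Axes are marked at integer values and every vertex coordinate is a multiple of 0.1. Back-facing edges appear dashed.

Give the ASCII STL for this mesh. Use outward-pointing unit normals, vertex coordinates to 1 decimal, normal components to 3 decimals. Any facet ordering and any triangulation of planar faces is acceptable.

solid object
 facet normal 0.314 -0.949 0.023
  outer loop
   vertex 2.7 0.8 0.2
   vertex 4.8 1.6 4.6
   vertex 0.4 0.1 2.8
  endloop
 endfacet
 facet normal 0.402 0.690 0.602
  outer loop
   vertex 1.4 4.8 3.2
   vertex 4.8 1.6 4.6
   vertex 3.6 5.0 1.5
  endloop
 endfacet
 facet normal 0.968 0.187 -0.170
  outer loop
   vertex 3.9 2.9 0.9
   vertex 3.6 5.0 1.5
   vertex 4.8 1.6 4.6
  endloop
 endfacet
 facet normal 0.860 -0.378 -0.342
  outer loop
   vertex 3.9 2.9 0.9
   vertex 4.8 1.6 4.6
   vertex 2.7 0.8 0.2
  endloop
 endfacet
 facet normal -0.167 -0.517 0.840
  outer loop
   vertex 0.9 1.4 3.7
   vertex 0.4 0.1 2.8
   vertex 4.8 1.6 4.6
  endloop
 endfacet
 facet normal -0.230 0.175 0.957
  outer loop
   vertex 0.9 1.4 3.7
   vertex 4.8 1.6 4.6
   vertex 1.4 4.8 3.2
  endloop
 endfacet
 facet normal -0.928 0.111 0.356
  outer loop
   vertex 0.8 4.1 2.6
   vertex 0.4 0.1 2.8
   vertex 0.9 1.4 3.7
  endloop
 endfacet
 facet normal -0.800 0.201 0.566
  outer loop
   vertex 0.8 4.1 2.6
   vertex 0.9 1.4 3.7
   vertex 1.4 4.8 3.2
  endloop
 endfacet
 facet normal -0.164 0.982 -0.097
  outer loop
   vertex 1.2 4.5 0.5
   vertex 1.4 4.8 3.2
   vertex 3.6 5.0 1.5
  endloop
 endfacet
 facet normal -0.752 0.659 -0.018
  outer loop
   vertex 1.2 4.5 0.5
   vertex 0.8 4.1 2.6
   vertex 1.4 4.8 3.2
  endloop
 endfacet
 facet normal 0.312 0.302 -0.901
  outer loop
   vertex 1.2 4.5 0.5
   vertex 3.6 5.0 1.5
   vertex 3.9 2.9 0.9
  endloop
 endfacet
 facet normal 0.246 0.177 -0.953
  outer loop
   vertex 1.2 4.5 0.5
   vertex 3.9 2.9 0.9
   vertex 2.7 0.8 0.2
  endloop
 endfacet
 facet normal -0.698 -0.228 -0.679
  outer loop
   vertex 1.2 4.5 0.5
   vertex 2.7 0.8 0.2
   vertex 0.4 0.1 2.8
  endloop
 endfacet
 facet normal -0.981 0.090 -0.170
  outer loop
   vertex 1.2 4.5 0.5
   vertex 0.4 0.1 2.8
   vertex 0.8 4.1 2.6
  endloop
 endfacet
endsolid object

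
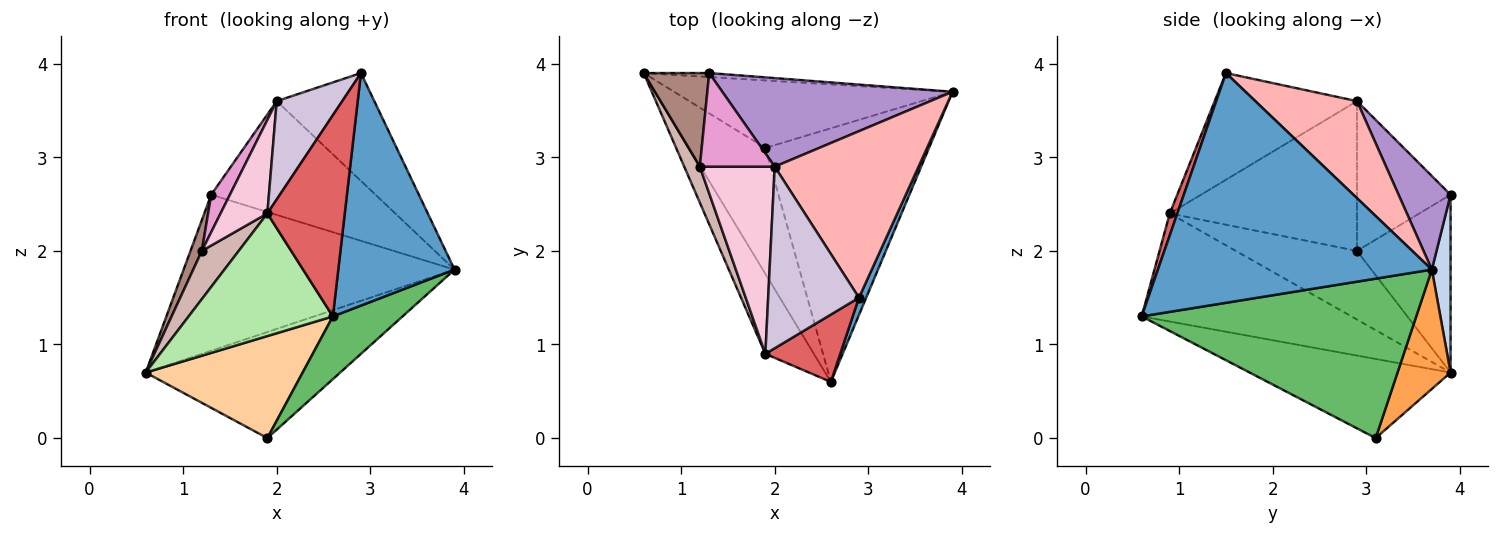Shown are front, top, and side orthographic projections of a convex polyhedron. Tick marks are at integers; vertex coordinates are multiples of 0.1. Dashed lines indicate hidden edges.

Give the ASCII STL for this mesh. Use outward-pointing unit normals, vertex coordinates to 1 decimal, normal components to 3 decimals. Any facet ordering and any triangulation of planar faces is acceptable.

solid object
 facet normal 0.920 -0.391 0.029
  outer loop
   vertex 2.9 1.5 3.9
   vertex 2.6 0.6 1.3
   vertex 3.9 3.7 1.8
  endloop
 endfacet
 facet normal 0.069 0.997 -0.025
  outer loop
   vertex 1.3 3.9 2.6
   vertex 3.9 3.7 1.8
   vertex 0.6 3.9 0.7
  endloop
 endfacet
 facet normal 0.224 0.822 -0.523
  outer loop
   vertex 1.9 3.1 0.0
   vertex 0.6 3.9 0.7
   vertex 3.9 3.7 1.8
  endloop
 endfacet
 facet normal -0.627 -0.490 -0.605
  outer loop
   vertex 1.9 3.1 0.0
   vertex 2.6 0.6 1.3
   vertex 0.6 3.9 0.7
  endloop
 endfacet
 facet normal 0.687 -0.174 -0.705
  outer loop
   vertex 1.9 3.1 0.0
   vertex 3.9 3.7 1.8
   vertex 2.6 0.6 1.3
  endloop
 endfacet
 facet normal -0.773 -0.531 -0.347
  outer loop
   vertex 1.9 0.9 2.4
   vertex 0.6 3.9 0.7
   vertex 2.6 0.6 1.3
  endloop
 endfacet
 facet normal 0.092 -0.944 0.316
  outer loop
   vertex 1.9 0.9 2.4
   vertex 2.6 0.6 1.3
   vertex 2.9 1.5 3.9
  endloop
 endfacet
 facet normal 0.493 0.473 0.730
  outer loop
   vertex 2.0 2.9 3.6
   vertex 2.9 1.5 3.9
   vertex 3.9 3.7 1.8
  endloop
 endfacet
 facet normal 0.242 0.766 0.596
  outer loop
   vertex 2.0 2.9 3.6
   vertex 3.9 3.7 1.8
   vertex 1.3 3.9 2.6
  endloop
 endfacet
 facet normal -0.719 -0.331 0.612
  outer loop
   vertex 2.0 2.9 3.6
   vertex 1.9 0.9 2.4
   vertex 2.9 1.5 3.9
  endloop
 endfacet
 facet normal -0.932 -0.113 0.343
  outer loop
   vertex 1.2 2.9 2.0
   vertex 1.3 3.9 2.6
   vertex 0.6 3.9 0.7
  endloop
 endfacet
 facet normal -0.935 -0.285 0.212
  outer loop
   vertex 1.2 2.9 2.0
   vertex 0.6 3.9 0.7
   vertex 1.9 0.9 2.4
  endloop
 endfacet
 facet normal -0.880 -0.176 0.440
  outer loop
   vertex 1.2 2.9 2.0
   vertex 2.0 2.9 3.6
   vertex 1.3 3.9 2.6
  endloop
 endfacet
 facet normal -0.873 -0.218 0.436
  outer loop
   vertex 1.2 2.9 2.0
   vertex 1.9 0.9 2.4
   vertex 2.0 2.9 3.6
  endloop
 endfacet
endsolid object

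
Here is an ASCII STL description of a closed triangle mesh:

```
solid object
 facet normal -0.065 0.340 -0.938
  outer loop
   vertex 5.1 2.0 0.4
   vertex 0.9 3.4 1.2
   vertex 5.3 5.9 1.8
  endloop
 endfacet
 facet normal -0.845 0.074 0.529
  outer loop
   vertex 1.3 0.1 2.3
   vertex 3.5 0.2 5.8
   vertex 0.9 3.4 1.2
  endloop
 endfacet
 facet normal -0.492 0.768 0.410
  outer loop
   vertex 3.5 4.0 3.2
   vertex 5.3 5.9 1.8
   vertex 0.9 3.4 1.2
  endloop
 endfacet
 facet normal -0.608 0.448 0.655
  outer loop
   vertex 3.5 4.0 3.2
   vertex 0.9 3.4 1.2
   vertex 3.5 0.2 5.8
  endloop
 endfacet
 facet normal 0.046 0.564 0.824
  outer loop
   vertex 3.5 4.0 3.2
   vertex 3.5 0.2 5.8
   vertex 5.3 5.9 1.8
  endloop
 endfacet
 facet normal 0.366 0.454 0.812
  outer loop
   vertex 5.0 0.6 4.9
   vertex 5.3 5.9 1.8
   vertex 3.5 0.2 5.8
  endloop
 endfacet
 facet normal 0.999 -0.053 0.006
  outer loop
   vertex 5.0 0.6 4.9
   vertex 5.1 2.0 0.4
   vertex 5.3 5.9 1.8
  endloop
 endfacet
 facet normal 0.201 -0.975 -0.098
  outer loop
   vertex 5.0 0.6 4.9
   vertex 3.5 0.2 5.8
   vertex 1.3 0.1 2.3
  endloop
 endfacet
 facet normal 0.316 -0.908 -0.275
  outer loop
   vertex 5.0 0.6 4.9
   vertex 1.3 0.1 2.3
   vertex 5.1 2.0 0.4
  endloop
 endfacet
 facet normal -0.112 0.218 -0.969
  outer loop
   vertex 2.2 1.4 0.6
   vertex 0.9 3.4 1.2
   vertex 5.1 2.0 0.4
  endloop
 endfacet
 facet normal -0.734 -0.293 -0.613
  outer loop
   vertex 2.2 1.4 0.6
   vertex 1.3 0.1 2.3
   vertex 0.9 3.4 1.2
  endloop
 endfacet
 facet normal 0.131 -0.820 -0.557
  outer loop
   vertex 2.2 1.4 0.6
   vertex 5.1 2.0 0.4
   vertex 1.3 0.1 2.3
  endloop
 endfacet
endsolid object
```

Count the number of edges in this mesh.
18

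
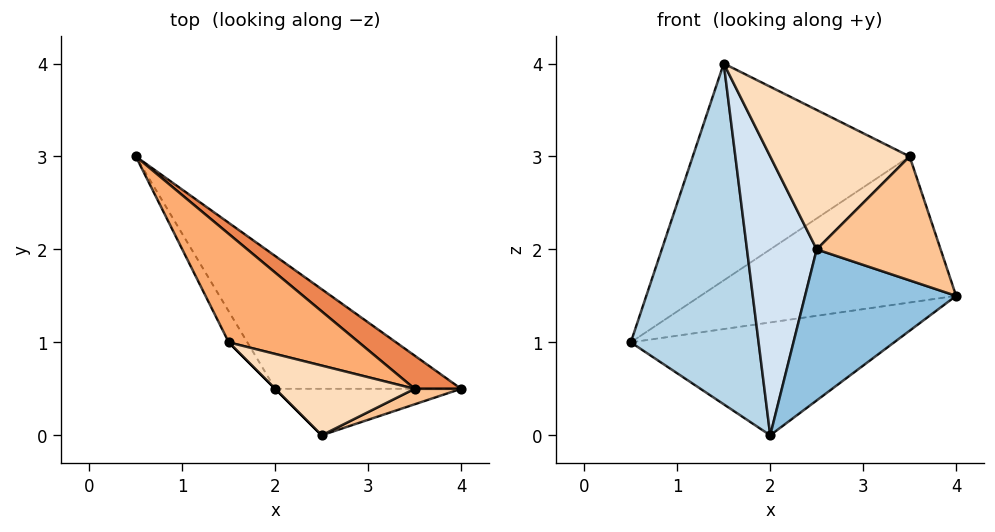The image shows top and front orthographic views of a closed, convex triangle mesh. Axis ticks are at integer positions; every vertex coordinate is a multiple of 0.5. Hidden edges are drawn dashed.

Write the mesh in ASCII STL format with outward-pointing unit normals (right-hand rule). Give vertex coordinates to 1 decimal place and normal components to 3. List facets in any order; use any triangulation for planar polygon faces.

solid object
 facet normal 0.496 0.562 -0.662
  outer loop
   vertex 2.0 0.5 0.0
   vertex 0.5 3.0 1.0
   vertex 4.0 0.5 1.5
  endloop
 endfacet
 facet normal 0.215 -0.933 -0.287
  outer loop
   vertex 2.0 0.5 0.0
   vertex 4.0 0.5 1.5
   vertex 2.5 0.0 2.0
  endloop
 endfacet
 facet normal -0.865 -0.501 -0.046
  outer loop
   vertex 2.0 0.5 0.0
   vertex 1.5 1.0 4.0
   vertex 0.5 3.0 1.0
  endloop
 endfacet
 facet normal -0.707 -0.707 0.000
  outer loop
   vertex 2.0 0.5 0.0
   vertex 2.5 0.0 2.0
   vertex 1.5 1.0 4.0
  endloop
 endfacet
 facet normal 0.554 0.812 0.185
  outer loop
   vertex 3.5 0.5 3.0
   vertex 4.0 0.5 1.5
   vertex 0.5 3.0 1.0
  endloop
 endfacet
 facet normal 0.408 0.816 0.408
  outer loop
   vertex 3.5 0.5 3.0
   vertex 0.5 3.0 1.0
   vertex 1.5 1.0 4.0
  endloop
 endfacet
 facet normal 0.349 -0.930 0.116
  outer loop
   vertex 3.5 0.5 3.0
   vertex 2.5 0.0 2.0
   vertex 4.0 0.5 1.5
  endloop
 endfacet
 facet normal 0.000 -0.894 0.447
  outer loop
   vertex 3.5 0.5 3.0
   vertex 1.5 1.0 4.0
   vertex 2.5 0.0 2.0
  endloop
 endfacet
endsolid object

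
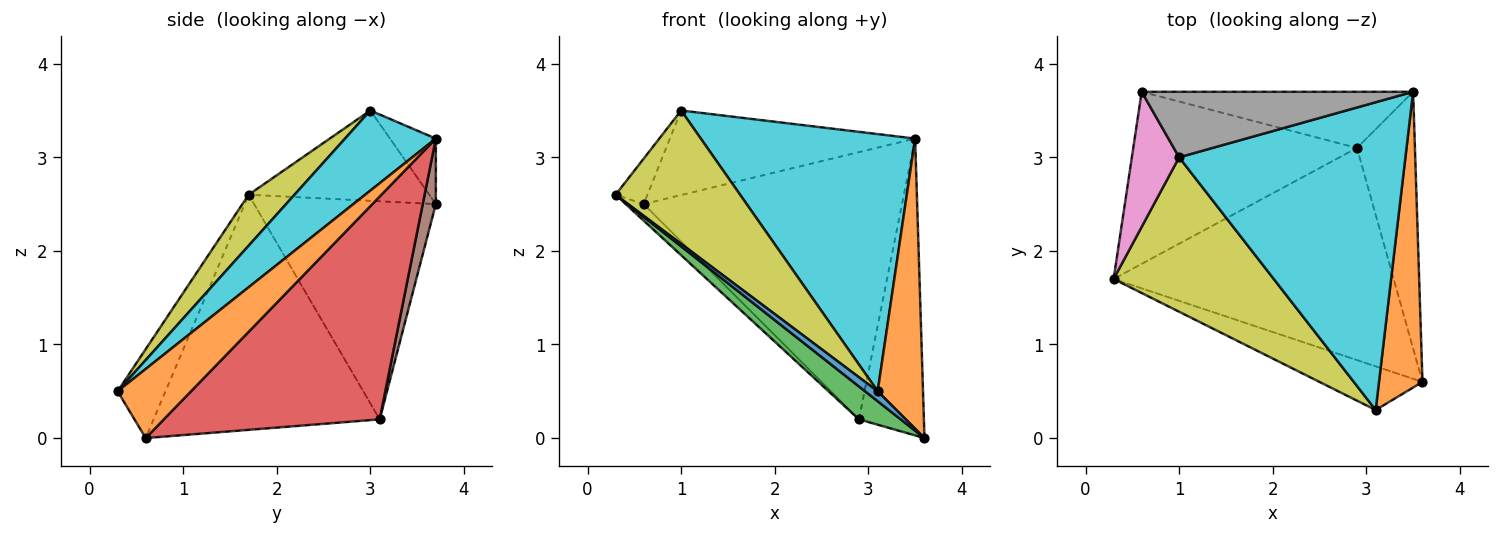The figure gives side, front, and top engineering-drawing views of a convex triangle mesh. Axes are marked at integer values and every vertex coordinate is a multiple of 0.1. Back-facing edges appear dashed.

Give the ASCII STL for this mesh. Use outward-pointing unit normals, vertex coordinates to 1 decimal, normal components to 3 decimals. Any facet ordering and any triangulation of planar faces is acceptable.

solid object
 facet normal -0.644 -0.170 -0.746
  outer loop
   vertex 3.1 0.3 0.5
   vertex 0.3 1.7 2.6
   vertex 3.6 0.6 0.0
  endloop
 endfacet
 facet normal 0.750 -0.463 0.472
  outer loop
   vertex 3.1 0.3 0.5
   vertex 3.6 0.6 0.0
   vertex 3.5 3.7 3.2
  endloop
 endfacet
 facet normal -0.639 -0.118 -0.761
  outer loop
   vertex 2.9 3.1 0.2
   vertex 3.6 0.6 0.0
   vertex 0.3 1.7 2.6
  endloop
 endfacet
 facet normal 0.929 0.280 -0.242
  outer loop
   vertex 2.9 3.1 0.2
   vertex 3.5 3.7 3.2
   vertex 3.6 0.6 0.0
  endloop
 endfacet
 facet normal -0.696 0.069 -0.714
  outer loop
   vertex 0.6 3.7 2.5
   vertex 2.9 3.1 0.2
   vertex 0.3 1.7 2.6
  endloop
 endfacet
 facet normal 0.050 0.977 -0.205
  outer loop
   vertex 0.6 3.7 2.5
   vertex 3.5 3.7 3.2
   vertex 2.9 3.1 0.2
  endloop
 endfacet
 facet normal -0.875 0.154 0.458
  outer loop
   vertex 1.0 3.0 3.5
   vertex 0.6 3.7 2.5
   vertex 0.3 1.7 2.6
  endloop
 endfacet
 facet normal -0.146 0.782 0.606
  outer loop
   vertex 1.0 3.0 3.5
   vertex 3.5 3.7 3.2
   vertex 0.6 3.7 2.5
  endloop
 endfacet
 facet normal 0.234 -0.635 0.736
  outer loop
   vertex 1.0 3.0 3.5
   vertex 0.3 1.7 2.6
   vertex 3.1 0.3 0.5
  endloop
 endfacet
 facet normal 0.262 -0.619 0.740
  outer loop
   vertex 1.0 3.0 3.5
   vertex 3.1 0.3 0.5
   vertex 3.5 3.7 3.2
  endloop
 endfacet
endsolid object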